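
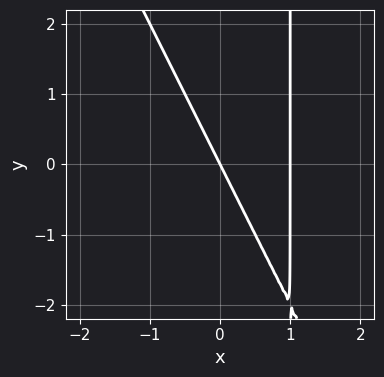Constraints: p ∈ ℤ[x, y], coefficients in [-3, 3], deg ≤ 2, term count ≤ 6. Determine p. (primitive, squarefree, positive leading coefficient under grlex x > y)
2*x^2 + x*y - 2*x - y

1. The degree is 2 — no degree-1 curve has this shape.
2. From the axis intercepts and sections: among the integer gridlines, it crosses the x-axis at x ∈ {0, 1}; it meets the y-axis at y = 0 (among the integer gridlines).
3. These observations pin down the coefficients.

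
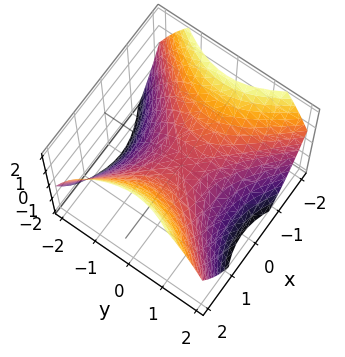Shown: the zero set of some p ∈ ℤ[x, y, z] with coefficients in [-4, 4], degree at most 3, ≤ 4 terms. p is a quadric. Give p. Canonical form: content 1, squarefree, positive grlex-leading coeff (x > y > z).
2*x^2 - 2*y^2 - 3*z

1. Degree: a saddle surface; a quadric, so deg p = 2.
2. Symmetries: it's symmetric under x → −x, forcing even powers of x; the y ↦ −y reflection is a symmetry, so y appears only in even powers.
3. Reading off the gridlines: it crosses the y-axis at the gridline y = 0; one x-axis crossing is at x = 0.
4. Putting this together gives p.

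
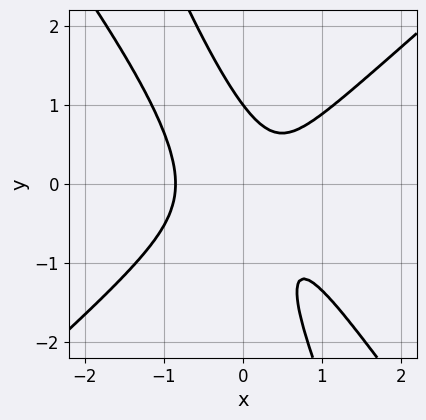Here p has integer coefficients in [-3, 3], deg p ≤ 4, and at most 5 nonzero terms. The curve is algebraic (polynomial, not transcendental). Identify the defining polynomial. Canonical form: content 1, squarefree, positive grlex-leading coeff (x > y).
3*x^3 - 3*x*y^2 - y^3 - x + 1

(a) The degree is 3 — the shape is more complex than any degree-2 curve.
(b) Against the integer gridlines: one y-axis crossing is at y = 1.
(c) Putting this together gives p.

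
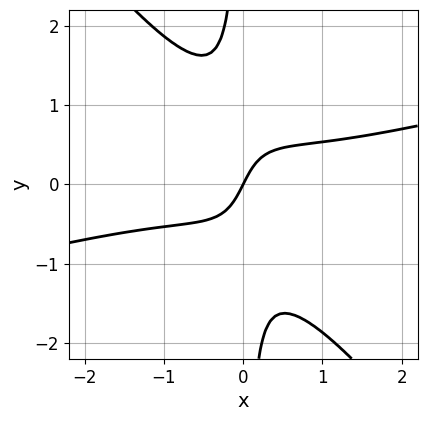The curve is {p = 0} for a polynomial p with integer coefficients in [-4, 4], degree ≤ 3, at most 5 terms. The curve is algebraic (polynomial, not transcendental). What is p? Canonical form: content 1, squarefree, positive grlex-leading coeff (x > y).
x^3 - 3*x^2*y - 3*x*y^2 + 2*x - y

1. Degree: a generic line meets the curve in up to 3 points, so deg p = 3.
2. Checking where it meets the axes: one x-axis crossing is at x = 0; one y-axis crossing is at y = 0.
3. Fitting integer coefficients to these (and the overall shape) gives p.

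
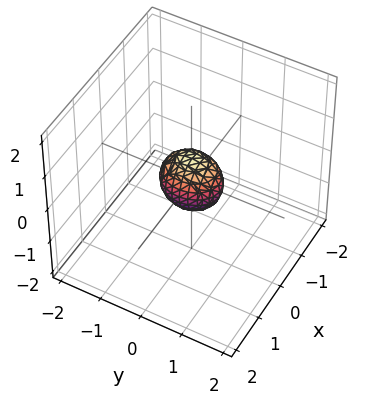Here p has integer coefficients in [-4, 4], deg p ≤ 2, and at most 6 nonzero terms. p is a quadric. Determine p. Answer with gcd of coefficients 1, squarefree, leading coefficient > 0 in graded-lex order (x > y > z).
First, degree: bounded and convex; a quadric, so deg p = 2.
Then, symmetries: mirror symmetry y ↦ −y ⇒ only even powers of y; mirror symmetry x ↦ −x ⇒ only even powers of x; mirror symmetry z ↦ −z ⇒ only even powers of z.
Finally, assembling these constraints gives the stated polynomial.

3*x^2 + 2*y^2 + 2*z^2 - 1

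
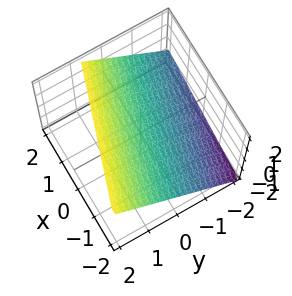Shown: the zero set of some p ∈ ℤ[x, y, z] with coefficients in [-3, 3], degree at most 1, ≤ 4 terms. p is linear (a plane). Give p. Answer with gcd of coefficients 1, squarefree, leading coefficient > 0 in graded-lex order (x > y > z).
x + 3*y - 3*z + 2

(a) deg p = 1. The surface is flat (a plane).
(b) Observable constraints: it meets the x-axis at x = -2 (among the integer gridlines).
(c) Together with the visible shape, these determine p as stated.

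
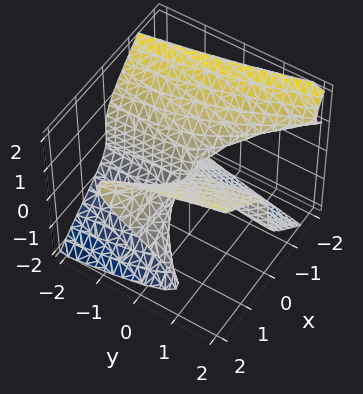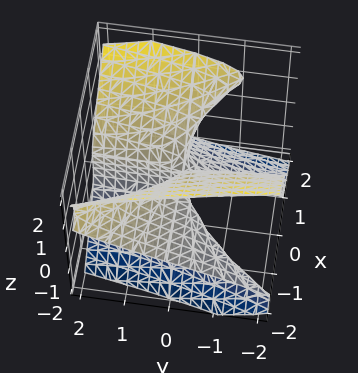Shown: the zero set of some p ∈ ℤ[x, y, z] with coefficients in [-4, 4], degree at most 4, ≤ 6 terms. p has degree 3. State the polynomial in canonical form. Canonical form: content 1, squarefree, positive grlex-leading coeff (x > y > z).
2*x^2*z - 2*z^3 + 2*x*y - x*z

(a) The degree is 3 — the shape is more complex than any degree-2 surface.
(b) From the axis intercepts and sections: one z-axis crossing is at z = 0; every point of the y-axis in the box is on the surface.
(c) Matching integer coefficients to the picture gives p. Check: (-1, 0, 0) on the x-axis lies on the surface, and p(-1, 0, 0) = 0. ✓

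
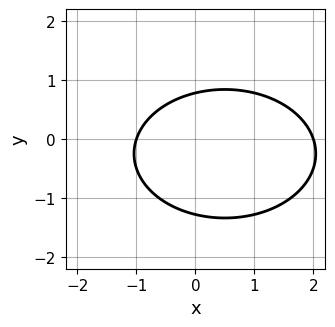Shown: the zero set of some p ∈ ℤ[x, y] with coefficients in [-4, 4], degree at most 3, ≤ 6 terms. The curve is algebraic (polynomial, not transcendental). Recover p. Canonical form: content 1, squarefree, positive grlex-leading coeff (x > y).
x^2 + 2*y^2 - x + y - 2

deg p = 2. A generic line meets the curve in up to 2 points.
Observable constraints: the x-axis gridline crossings are at x ∈ {-1, 2}.
Matching integer coefficients to the picture gives p.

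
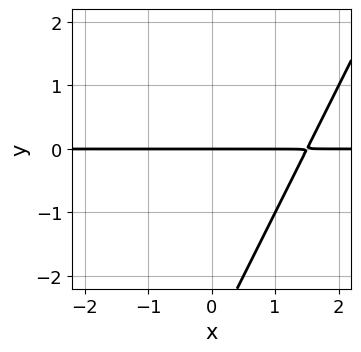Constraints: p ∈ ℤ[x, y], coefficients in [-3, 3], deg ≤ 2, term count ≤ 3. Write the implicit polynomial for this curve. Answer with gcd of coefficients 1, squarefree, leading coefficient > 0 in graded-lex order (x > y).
2*x*y - y^2 - 3*y

First, degree: a generic line meets the curve in up to 2 points, so deg p = 2.
Then, from the visible intercepts: every point of the x-axis in the box is on the curve; it crosses the y-axis at the gridline y = 0.
Finally, together with the visible shape, these determine p as stated.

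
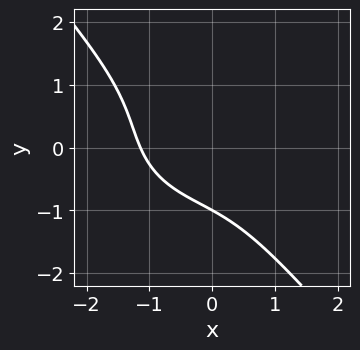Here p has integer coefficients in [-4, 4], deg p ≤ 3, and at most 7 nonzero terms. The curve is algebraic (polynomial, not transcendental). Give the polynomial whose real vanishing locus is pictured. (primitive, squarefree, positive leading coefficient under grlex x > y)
2*x^3 + 2*x*y^2 + 3*y^3 - 3*x*y + 3

First, deg p = 3. A generic line meets the curve in up to 3 points.
Next, observable constraints: it crosses the y-axis at the gridline y = -1.
Finally, matching integer coefficients to the picture gives p.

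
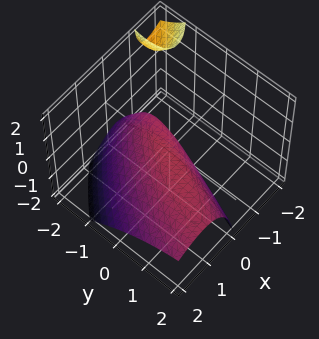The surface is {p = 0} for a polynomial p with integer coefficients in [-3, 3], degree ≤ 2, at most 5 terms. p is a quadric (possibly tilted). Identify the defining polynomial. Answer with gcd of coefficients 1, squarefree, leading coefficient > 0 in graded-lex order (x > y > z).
First, the picture has 2 separate pieces.
Next, the degree is 2 — the shape is more complex than any degree-1 surface.
Then, reading off the gridlines: it crosses the x-axis at the gridline x = 0; it crosses the z-axis at the gridline z = 0; one y-axis crossing is at y = 0.
Finally, fitting integer coefficients to these (and the overall shape) gives p.

3*x^2 - 3*x*y + 3*x*z + y^2 + 3*z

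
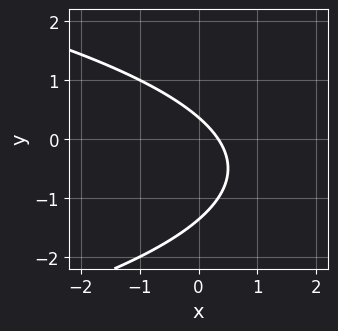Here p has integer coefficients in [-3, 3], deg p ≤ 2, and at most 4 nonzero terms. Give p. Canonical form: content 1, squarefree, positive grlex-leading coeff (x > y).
2*y^2 + 3*x + 2*y - 1

First, degree: no degree-1 curve has this shape, so deg p = 2.
Finally, putting this together gives p.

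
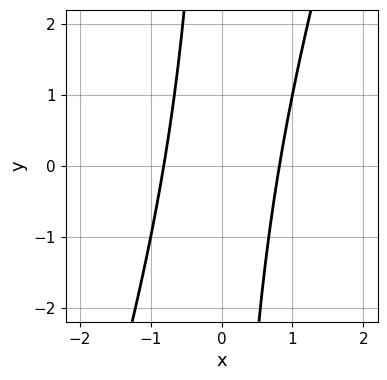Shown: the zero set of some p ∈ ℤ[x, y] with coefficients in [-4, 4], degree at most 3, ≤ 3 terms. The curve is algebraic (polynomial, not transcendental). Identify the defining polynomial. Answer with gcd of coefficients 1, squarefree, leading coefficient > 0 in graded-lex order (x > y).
3*x^2 - x*y - 2

First, the degree is 2 — no degree-1 curve has this shape.
Then, checking where it meets the axes: the curve avoids every integer y-axis point in the box.
Finally, together with the visible shape, these determine p as stated.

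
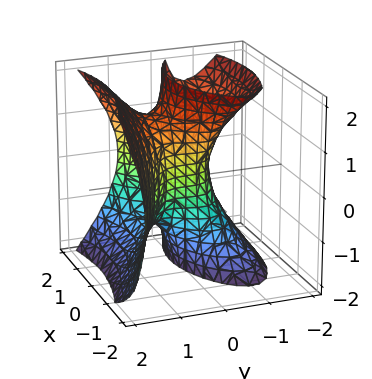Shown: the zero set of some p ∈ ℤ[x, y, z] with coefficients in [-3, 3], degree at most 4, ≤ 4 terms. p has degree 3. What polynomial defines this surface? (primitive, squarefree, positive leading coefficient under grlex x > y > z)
1. deg p = 3.
2. Checking where it meets the axes: one y-axis crossing is at y = 0; every point of the z-axis in the box is on the surface; one x-axis crossing is at x = 0.
3. Putting this together gives p.

3*y^3 - 2*y*z^2 - 2*x^2 + 3*x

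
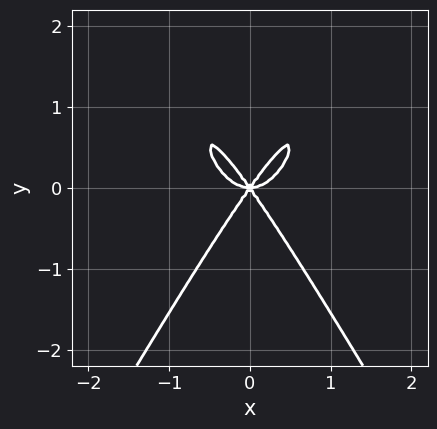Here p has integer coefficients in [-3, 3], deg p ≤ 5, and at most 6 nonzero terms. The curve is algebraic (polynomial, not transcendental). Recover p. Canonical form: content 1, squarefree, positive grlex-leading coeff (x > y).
3*x^4 - x^2*y^2 - 2*x^2*y + y^3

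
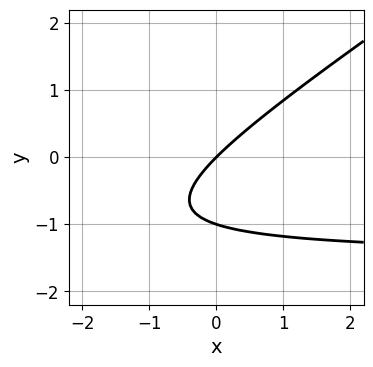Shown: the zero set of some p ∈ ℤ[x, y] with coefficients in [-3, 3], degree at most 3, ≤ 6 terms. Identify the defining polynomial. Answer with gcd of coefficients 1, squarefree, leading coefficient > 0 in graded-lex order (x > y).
2*x*y - 3*y^2 + 3*x - 3*y

Degree: a generic line meets the curve in up to 2 points, so deg p = 2.
From the visible intercepts: among the integer gridlines, it crosses the y-axis at y ∈ {-1, 0}; it crosses the x-axis at the gridline x = 0.
Solving for integer coefficients yields p as stated.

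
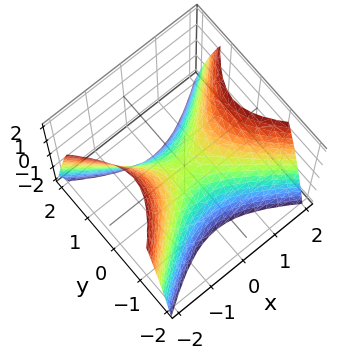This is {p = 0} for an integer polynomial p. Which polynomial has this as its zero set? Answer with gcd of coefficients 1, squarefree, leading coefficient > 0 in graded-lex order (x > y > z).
2*x^2 - 3*y^2 - 2*z

First, the degree is 2 — a saddle surface; a quadric.
Next, symmetries: it's symmetric under x → −x, forcing even powers of x; it's symmetric under y → −y, forcing even powers of y.
Next, reading off the gridlines: it crosses the z-axis at the gridline z = 0; one y-axis crossing is at y = 0.
Finally, fitting integer coefficients to these (and the overall shape) gives p.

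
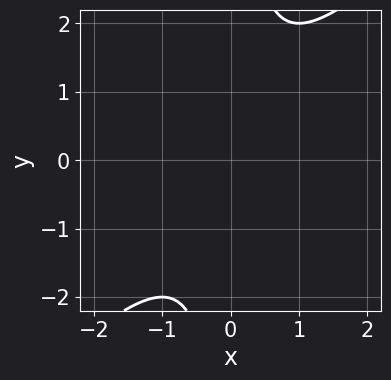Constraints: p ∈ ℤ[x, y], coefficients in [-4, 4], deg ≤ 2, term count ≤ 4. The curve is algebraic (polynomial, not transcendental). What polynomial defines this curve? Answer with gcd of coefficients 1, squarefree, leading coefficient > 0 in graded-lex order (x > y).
x^2 - x*y + 1

1. Degree: the shape is more complex than any degree-1 curve, so deg p = 2.
2. From the visible intercepts: it misses every integer gridline on the x-axis; the curve avoids every integer y-axis point in the box.
3. Together with the visible shape, these determine p as stated.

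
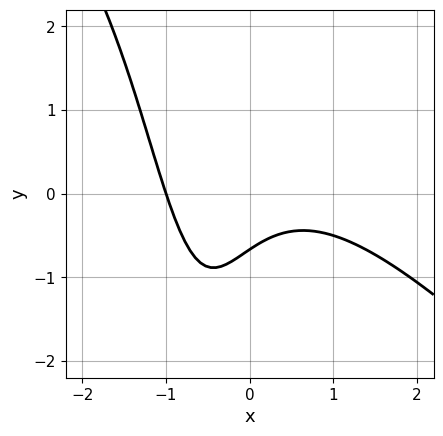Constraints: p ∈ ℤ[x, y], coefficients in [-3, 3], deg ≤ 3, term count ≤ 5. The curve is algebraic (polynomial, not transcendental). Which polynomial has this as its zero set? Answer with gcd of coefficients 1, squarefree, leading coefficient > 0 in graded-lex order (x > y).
2*x^3 + 2*x^2*y + 3*x*y + 3*y + 2

Degree: a generic line meets the curve in up to 3 points, so deg p = 3.
Against the integer gridlines: one x-axis crossing is at x = -1.
Putting this together gives p.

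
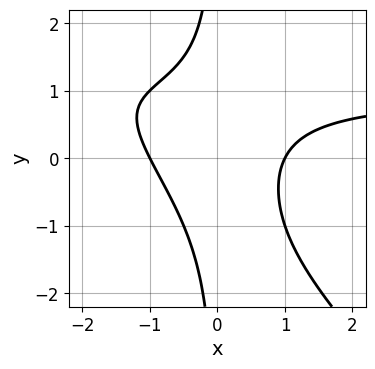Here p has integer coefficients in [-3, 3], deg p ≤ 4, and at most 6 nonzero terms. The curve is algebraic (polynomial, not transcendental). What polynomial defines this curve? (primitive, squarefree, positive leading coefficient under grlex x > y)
The degree is 3 — no degree-2 curve has this shape.
From the visible intercepts: no y-intercept at any integer in the box; among the integer gridlines, it crosses the x-axis at x ∈ {-1, 1}.
The integer polynomial consistent with all of this is the stated p.

x^2*y + x*y^2 - x^2 + 1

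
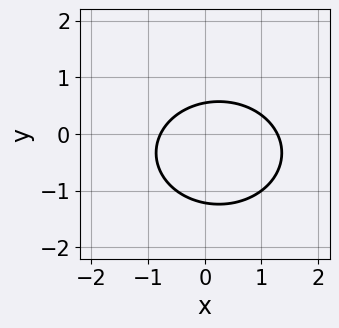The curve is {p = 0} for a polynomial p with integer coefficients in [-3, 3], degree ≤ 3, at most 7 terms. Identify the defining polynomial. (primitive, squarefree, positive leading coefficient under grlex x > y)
2*x^2 + 3*y^2 - x + 2*y - 2

1. The degree is 2 — no degree-1 curve has this shape.
2. Solving for integer coefficients yields p as stated.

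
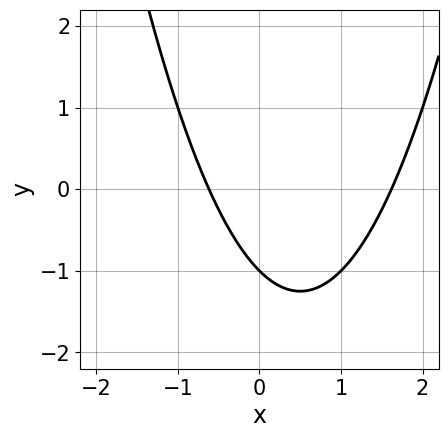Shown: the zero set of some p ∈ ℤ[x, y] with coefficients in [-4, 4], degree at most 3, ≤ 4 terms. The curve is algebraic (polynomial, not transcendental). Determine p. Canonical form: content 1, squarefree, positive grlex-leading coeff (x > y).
(a) Degree: no degree-1 curve has this shape, so deg p = 2.
(b) Checking where it meets the axes: it crosses the y-axis at the gridline y = -1.
(c) These observations pin down the coefficients.

x^2 - x - y - 1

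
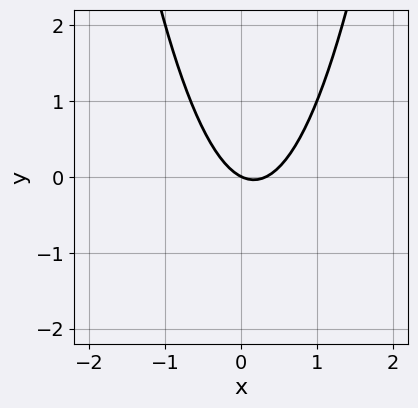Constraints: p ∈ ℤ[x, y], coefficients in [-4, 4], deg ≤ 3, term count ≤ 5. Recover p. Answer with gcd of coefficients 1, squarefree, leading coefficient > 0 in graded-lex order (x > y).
3*x^2 - x - 2*y

Degree: the shape is more complex than any degree-1 curve, so deg p = 2.
Observable constraints: it meets the y-axis at y = 0 (among the integer gridlines); it crosses the x-axis at the gridline x = 0.
Matching integer coefficients to the picture gives p.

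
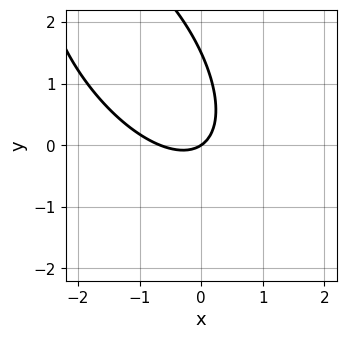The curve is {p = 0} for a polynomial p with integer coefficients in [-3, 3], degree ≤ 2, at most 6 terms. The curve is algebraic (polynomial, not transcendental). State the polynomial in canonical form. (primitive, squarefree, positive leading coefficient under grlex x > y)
3*x^2 + 3*x*y + 2*y^2 + 2*x - 3*y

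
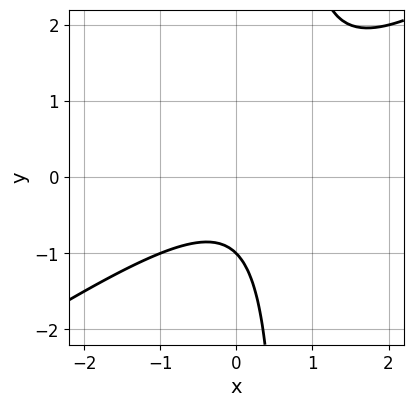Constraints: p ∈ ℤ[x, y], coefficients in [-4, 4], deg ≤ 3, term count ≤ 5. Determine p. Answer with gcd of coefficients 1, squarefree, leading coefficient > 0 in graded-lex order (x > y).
(a) deg p = 2. No degree-1 curve has this shape.
(b) Reading off the gridlines: the curve avoids every integer x-axis point in the box; it crosses the y-axis at the gridline y = -1.
(c) Fitting integer coefficients to these (and the overall shape) gives p.

2*x^2 - 3*x*y - x + 2*y + 2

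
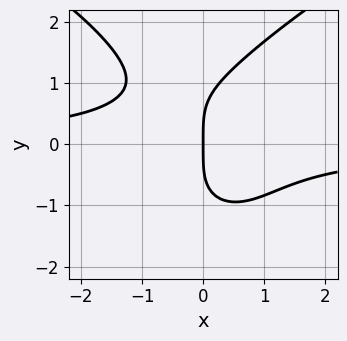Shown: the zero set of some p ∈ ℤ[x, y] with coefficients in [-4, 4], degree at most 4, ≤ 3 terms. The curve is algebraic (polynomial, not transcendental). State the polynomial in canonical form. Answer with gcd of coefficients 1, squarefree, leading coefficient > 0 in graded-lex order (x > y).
y^4 - 3*x^2*y - 3*x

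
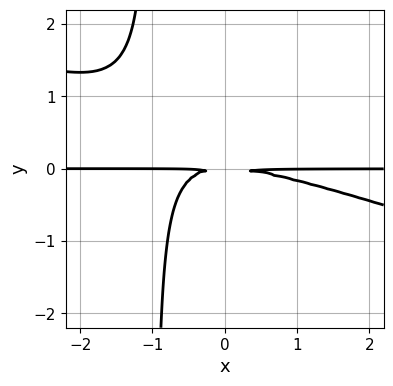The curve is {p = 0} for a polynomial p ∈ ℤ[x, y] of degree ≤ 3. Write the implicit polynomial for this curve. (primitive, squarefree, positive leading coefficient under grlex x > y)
First, deg p = 3. The shape is more complex than any degree-2 curve.
Then, observable constraints: every point of the x-axis in the box is on the curve.
Finally, the integer polynomial consistent with all of this is the stated p.

x^2*y + 3*x*y^2 + 3*y^2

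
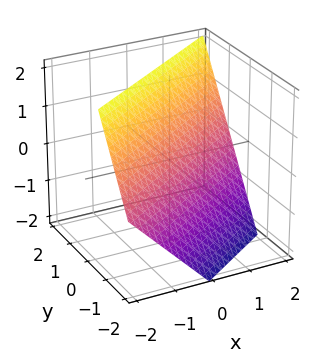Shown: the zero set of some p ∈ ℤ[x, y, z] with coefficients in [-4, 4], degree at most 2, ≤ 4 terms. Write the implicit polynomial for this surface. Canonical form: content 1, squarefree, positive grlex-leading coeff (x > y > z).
2*x - 3*y + 2*z - 2

deg p = 1. Every cross-section is a straight line — this is a plane.
Observable constraints: it crosses the z-axis at the gridline z = 1; it meets the x-axis at x = 1 (among the integer gridlines).
Together with the visible shape, these determine p as stated.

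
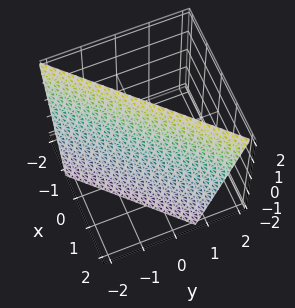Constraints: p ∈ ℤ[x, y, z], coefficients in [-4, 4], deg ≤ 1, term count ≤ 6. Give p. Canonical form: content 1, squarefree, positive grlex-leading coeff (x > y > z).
First, the degree is 1 — every cross-section is a straight line — this is a plane.
Then, from the visible intercepts: it crosses the z-axis at the gridline z = 2.
Finally, assembling these constraints gives the stated polynomial.

3*x - 3*y + z - 2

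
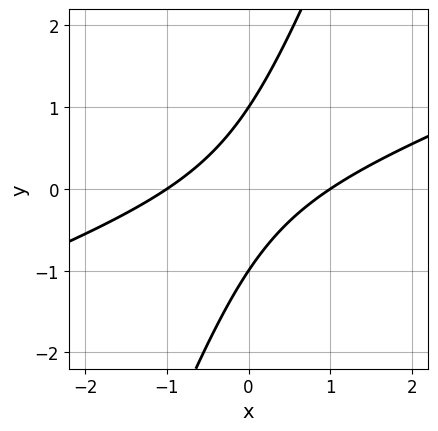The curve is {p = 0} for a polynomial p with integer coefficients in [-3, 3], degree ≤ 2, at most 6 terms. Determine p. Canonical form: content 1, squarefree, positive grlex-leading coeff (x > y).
x^2 - 3*x*y + y^2 - 1

(a) deg p = 2. A generic line meets the curve in up to 2 points.
(b) From the axis intercepts and sections: among the integer gridlines, it crosses the x-axis at x ∈ {-1, 1}; among the integer gridlines, it crosses the y-axis at y ∈ {-1, 1}.
(c) Together with the visible shape, these determine p as stated.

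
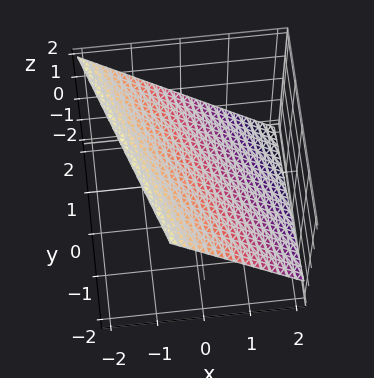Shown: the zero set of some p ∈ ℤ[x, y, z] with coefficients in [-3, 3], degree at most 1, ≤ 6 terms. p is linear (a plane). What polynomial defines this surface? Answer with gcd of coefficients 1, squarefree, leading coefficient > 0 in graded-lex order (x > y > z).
First, the degree is 1 — the surface is flat (a plane).
Then, against the integer gridlines: it crosses the y-axis at the gridline y = 2.
Finally, matching integer coefficients to the picture gives p.

3*x + y + 3*z - 2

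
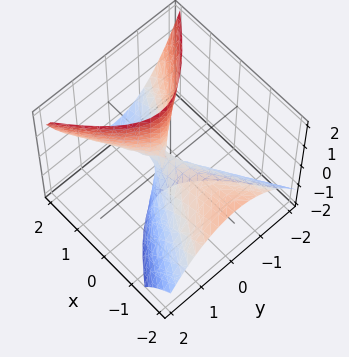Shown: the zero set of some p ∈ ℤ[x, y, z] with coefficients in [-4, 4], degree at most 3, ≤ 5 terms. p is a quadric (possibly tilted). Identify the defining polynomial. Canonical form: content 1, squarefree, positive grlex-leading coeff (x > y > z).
x^2 + 3*x*z - 3*y^2 - z

Degree: no degree-1 surface has this shape, so deg p = 2.
From the axis intercepts and sections: it meets the y-axis at y = 0 (among the integer gridlines); it meets the z-axis at z = 0 (among the integer gridlines); it meets the x-axis at x = 0 (among the integer gridlines).
Solving for integer coefficients yields p as stated.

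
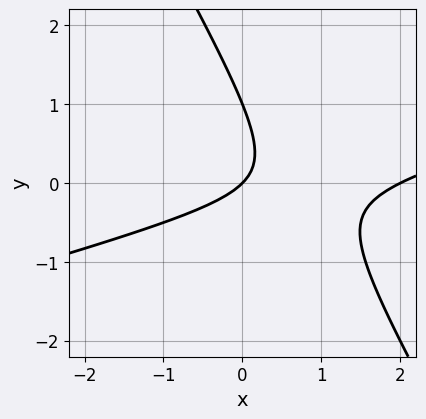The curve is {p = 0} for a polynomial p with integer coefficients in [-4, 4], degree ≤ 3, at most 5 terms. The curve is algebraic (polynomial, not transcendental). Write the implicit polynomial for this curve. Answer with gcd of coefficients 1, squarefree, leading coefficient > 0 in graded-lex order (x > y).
deg p = 2.
Against the integer gridlines: among the integer gridlines, it crosses the y-axis at y ∈ {0, 1}; the x-axis gridline crossings are at x ∈ {0, 2}.
Fitting integer coefficients to these (and the overall shape) gives p.

x^2 - 3*x*y - 2*y^2 - 2*x + 2*y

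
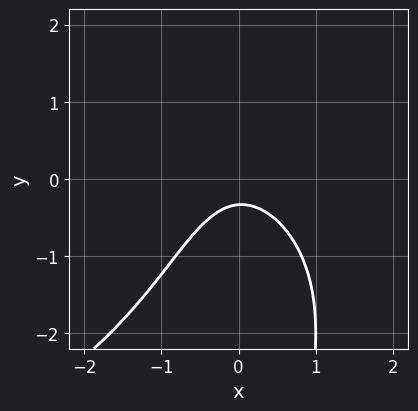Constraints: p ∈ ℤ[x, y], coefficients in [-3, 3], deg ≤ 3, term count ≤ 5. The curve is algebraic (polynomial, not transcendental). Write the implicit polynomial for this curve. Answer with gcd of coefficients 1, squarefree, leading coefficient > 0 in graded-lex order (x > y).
x*y^2 + 3*x^2 + x*y + 3*y + 1

(a) deg p = 3. The shape is more complex than any degree-2 curve.
(b) From the visible intercepts: the curve avoids every integer x-axis point in the box.
(c) Together with the visible shape, these determine p as stated.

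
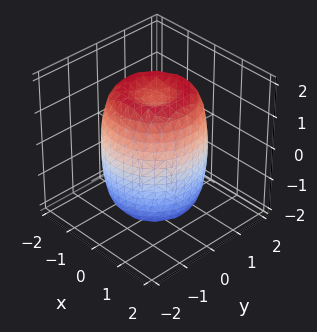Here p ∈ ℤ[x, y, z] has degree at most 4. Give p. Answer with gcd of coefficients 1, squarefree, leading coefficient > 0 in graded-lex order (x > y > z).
1. Degree: a generic line meets the surface in up to 4 points, so deg p = 4.
2. Symmetry: the surface is invariant under rotation about z: p = q(x² + y², z).
3. From the axis intercepts and sections: a circular section at z = 1 has radius between 1 and 2.
4. Solving for integer coefficients yields p as stated.

2*x^4 + 4*x^2*y^2 + 2*y^4 - 3*x^2 - 3*y^2 + z^2 - 2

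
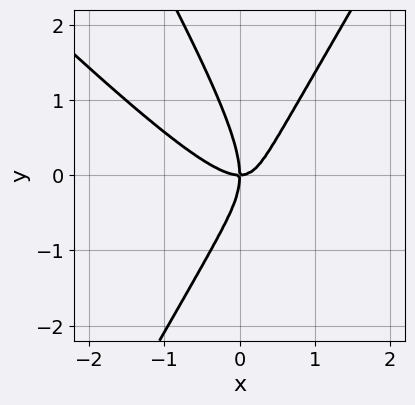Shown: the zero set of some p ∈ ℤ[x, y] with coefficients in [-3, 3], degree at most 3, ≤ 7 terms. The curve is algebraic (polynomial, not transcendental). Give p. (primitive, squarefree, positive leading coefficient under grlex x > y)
3*x^3 + 3*x^2*y - x*y^2 - y^3 - 2*x*y

1. Degree: a generic line meets the curve in up to 3 points, so deg p = 3.
2. Checking where it meets the axes: it meets the y-axis at y = 0 (among the integer gridlines); it meets the x-axis at x = 0 (among the integer gridlines).
3. Matching integer coefficients to the picture gives p.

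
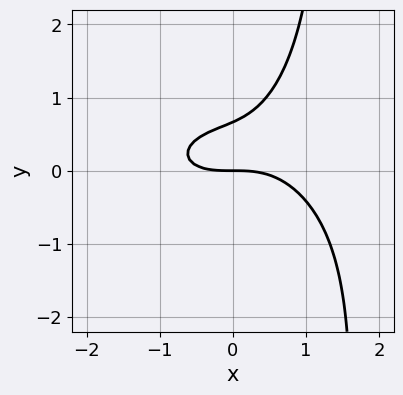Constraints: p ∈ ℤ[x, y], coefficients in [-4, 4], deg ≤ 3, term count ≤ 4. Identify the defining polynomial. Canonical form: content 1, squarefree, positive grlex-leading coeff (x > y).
1. deg p = 3. A generic line meets the curve in up to 3 points.
2. Checking where it meets the axes: one x-axis crossing is at x = 0; one y-axis crossing is at y = 0.
3. Solving for integer coefficients yields p as stated.

x^3 + 2*x*y^2 - 3*y^2 + 2*y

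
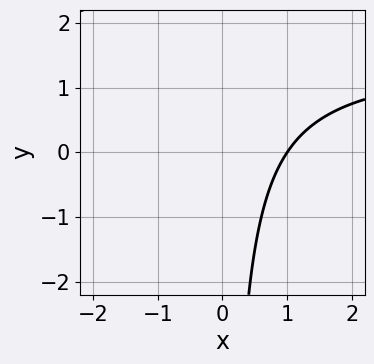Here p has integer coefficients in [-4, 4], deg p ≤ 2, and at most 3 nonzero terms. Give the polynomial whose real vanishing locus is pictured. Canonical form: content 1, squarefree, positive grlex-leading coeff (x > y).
First, degree: a generic line meets the curve in up to 2 points, so deg p = 2.
Next, checking where it meets the axes: it crosses the x-axis at the gridline x = 1; no y-intercept at any integer in the box.
Finally, solving for integer coefficients yields p as stated.

2*x*y - 3*x + 3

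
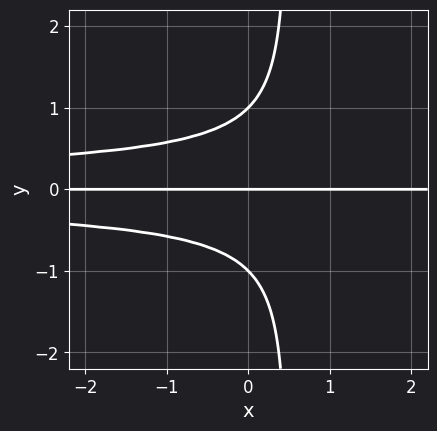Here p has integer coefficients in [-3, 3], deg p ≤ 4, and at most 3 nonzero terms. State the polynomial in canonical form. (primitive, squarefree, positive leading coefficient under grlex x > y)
2*x*y^3 - y^3 + y

1. The degree is 4 — no degree-3 curve has this shape.
2. Reading off the gridlines: the visible x-axis segment lies entirely on the curve; among the integer gridlines, it crosses the y-axis at y ∈ {-1, 0, 1}.
3. Solving for integer coefficients yields p as stated.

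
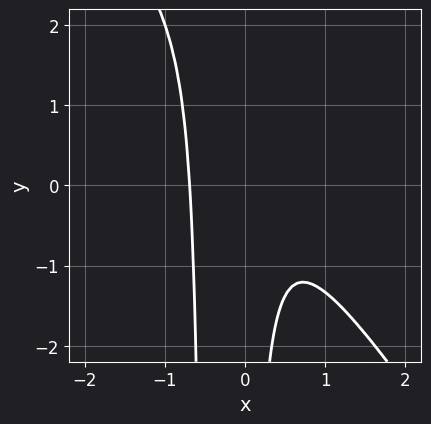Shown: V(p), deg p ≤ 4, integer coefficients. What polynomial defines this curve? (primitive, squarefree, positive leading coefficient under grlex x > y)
First, degree: no degree-2 curve has this shape, so deg p = 3.
Next, observable constraints: it misses every integer gridline on the y-axis.
Finally, fitting integer coefficients to these (and the overall shape) gives p.

3*x^3 + 2*x^2*y + x*y + 1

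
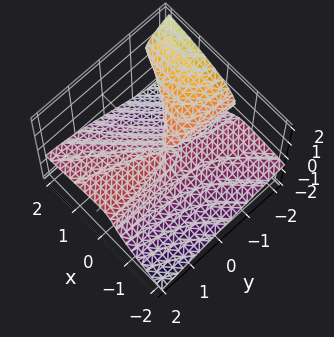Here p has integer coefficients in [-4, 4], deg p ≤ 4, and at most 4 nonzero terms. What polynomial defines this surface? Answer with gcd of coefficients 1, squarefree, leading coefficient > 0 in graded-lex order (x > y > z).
deg p = 3. No degree-2 surface has this shape.
Observable constraints: it crosses the x-axis at the gridline x = 0; every point of the y-axis in the box is on the surface; one z-axis crossing is at z = 0.
Fitting integer coefficients to these (and the overall shape) gives p.

2*x*y*z + 3*z^3 + x^2 + y*z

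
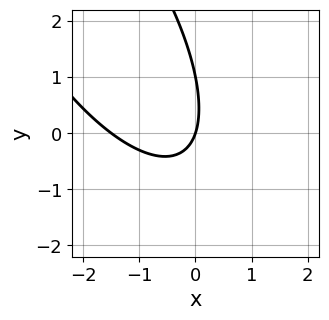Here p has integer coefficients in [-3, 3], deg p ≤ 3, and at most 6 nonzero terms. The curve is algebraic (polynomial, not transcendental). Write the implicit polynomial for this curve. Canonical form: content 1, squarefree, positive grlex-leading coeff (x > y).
2*x^2 + 2*x*y + y^2 + 3*x - y

First, deg p = 2. The shape is more complex than any degree-1 curve.
Then, observable constraints: the y-axis gridline crossings are at y ∈ {0, 1}; it meets the x-axis at x = 0 (among the integer gridlines).
Finally, the integer polynomial consistent with all of this is the stated p.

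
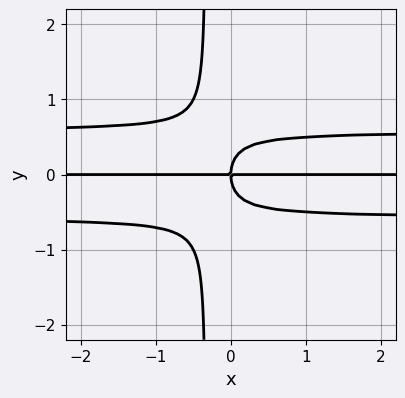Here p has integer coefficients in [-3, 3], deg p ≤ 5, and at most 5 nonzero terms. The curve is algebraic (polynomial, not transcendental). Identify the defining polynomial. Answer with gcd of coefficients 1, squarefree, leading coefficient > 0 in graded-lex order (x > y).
3*x*y^3 + y^3 - x*y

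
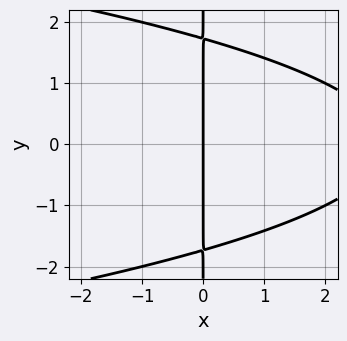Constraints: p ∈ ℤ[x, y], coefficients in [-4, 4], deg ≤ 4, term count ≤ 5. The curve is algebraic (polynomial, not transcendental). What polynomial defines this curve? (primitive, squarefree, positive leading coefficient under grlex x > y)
First, degree: the shape is more complex than any degree-2 curve, so deg p = 3.
Then, symmetries: mirror symmetry y ↦ −y ⇒ only even powers of y.
Next, observable constraints: the visible y-axis segment lies entirely on the curve; it crosses the x-axis at the gridline x = 0.
Finally, solving for integer coefficients yields p as stated.

x*y^2 + x^2 - 3*x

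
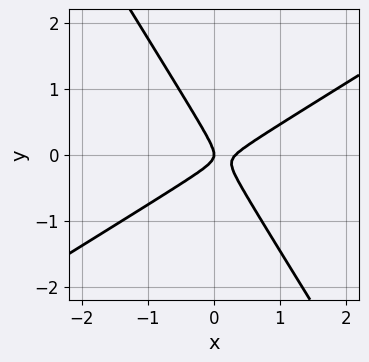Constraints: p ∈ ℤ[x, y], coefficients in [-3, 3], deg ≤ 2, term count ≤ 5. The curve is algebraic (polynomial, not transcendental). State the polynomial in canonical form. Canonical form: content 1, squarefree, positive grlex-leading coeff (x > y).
Degree: a generic line meets the curve in up to 2 points, so deg p = 2.
Observable constraints: it meets the y-axis at y = 0 (among the integer gridlines); it crosses the x-axis at the gridline x = 0.
The integer polynomial consistent with all of this is the stated p.

3*x^2 - 3*x*y - 3*y^2 - x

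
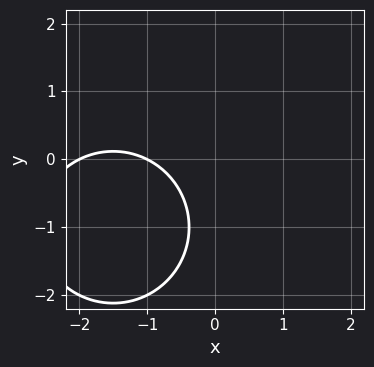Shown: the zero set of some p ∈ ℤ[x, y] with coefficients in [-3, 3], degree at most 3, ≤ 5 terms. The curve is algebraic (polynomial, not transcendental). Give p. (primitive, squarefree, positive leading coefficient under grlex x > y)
x^2 + y^2 + 3*x + 2*y + 2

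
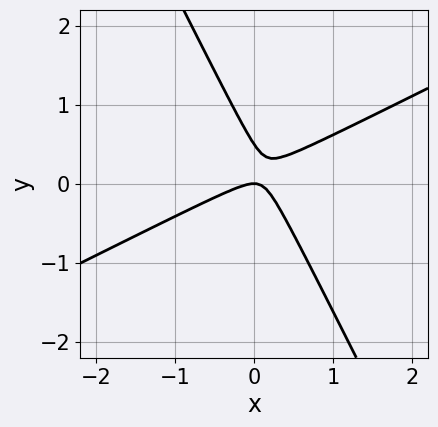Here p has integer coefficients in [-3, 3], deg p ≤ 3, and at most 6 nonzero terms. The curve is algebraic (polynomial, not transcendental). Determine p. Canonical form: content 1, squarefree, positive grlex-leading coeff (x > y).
2*x^2 - 3*x*y - 2*y^2 + y

1. Degree: no degree-1 curve has this shape, so deg p = 2.
2. From the axis intercepts and sections: it crosses the y-axis at the gridline y = 0; it meets the x-axis at x = 0 (among the integer gridlines).
3. The integer polynomial consistent with all of this is the stated p.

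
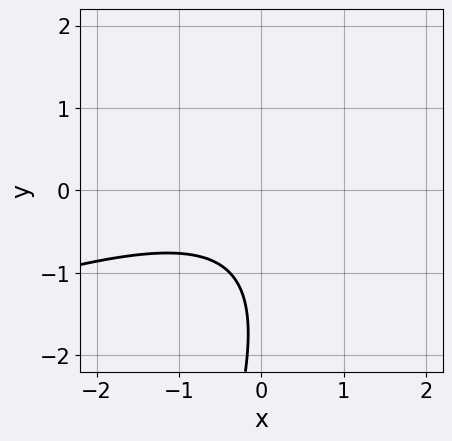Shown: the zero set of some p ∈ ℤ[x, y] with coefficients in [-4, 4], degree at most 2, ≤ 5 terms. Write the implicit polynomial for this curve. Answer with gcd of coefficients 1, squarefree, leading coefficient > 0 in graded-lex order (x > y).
1. Degree: a generic line meets the curve in up to 2 points, so deg p = 2.
2. Against the integer gridlines: no y-intercept at any integer in the box; it misses every integer gridline on the x-axis.
3. Matching integer coefficients to the picture gives p.

x^2 - 3*x*y + y^2 + 3*y + 3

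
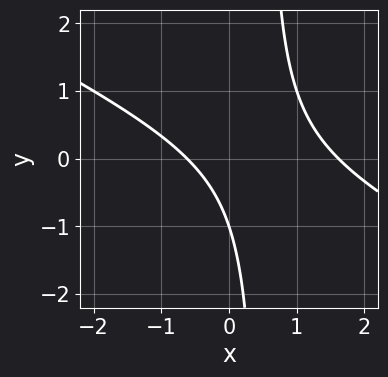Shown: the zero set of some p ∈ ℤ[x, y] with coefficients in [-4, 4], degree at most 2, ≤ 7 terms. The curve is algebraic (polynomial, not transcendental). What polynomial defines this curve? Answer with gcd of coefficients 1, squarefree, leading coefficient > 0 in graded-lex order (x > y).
Degree: the shape is more complex than any degree-1 curve, so deg p = 2.
Observable constraints: one y-axis crossing is at y = -1.
Fitting integer coefficients to these (and the overall shape) gives p.

x^2 + 2*x*y - x - y - 1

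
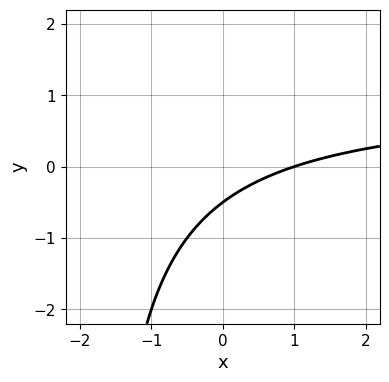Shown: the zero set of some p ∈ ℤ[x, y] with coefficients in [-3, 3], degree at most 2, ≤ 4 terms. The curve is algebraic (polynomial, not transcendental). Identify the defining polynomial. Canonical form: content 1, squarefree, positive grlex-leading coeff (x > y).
deg p = 2. A generic line meets the curve in up to 2 points.
From the axis intercepts and sections: it meets the x-axis at x = 1 (among the integer gridlines).
These observations pin down the coefficients.

x*y - x + 2*y + 1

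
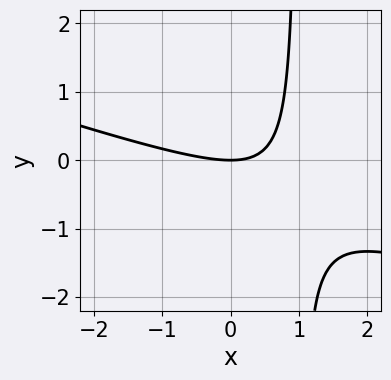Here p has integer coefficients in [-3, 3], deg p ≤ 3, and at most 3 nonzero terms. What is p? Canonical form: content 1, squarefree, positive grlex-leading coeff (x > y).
x^2 + 3*x*y - 3*y

Degree: a generic line meets the curve in up to 2 points, so deg p = 2.
Checking where it meets the axes: one x-axis crossing is at x = 0; one y-axis crossing is at y = 0.
Together with the visible shape, these determine p as stated.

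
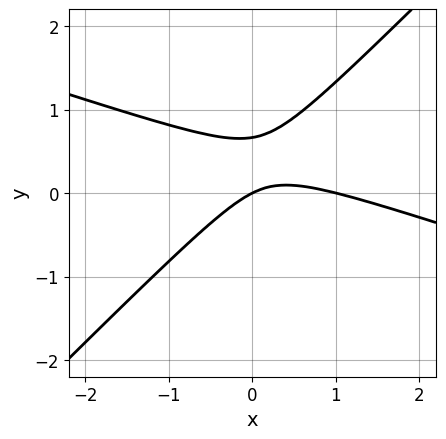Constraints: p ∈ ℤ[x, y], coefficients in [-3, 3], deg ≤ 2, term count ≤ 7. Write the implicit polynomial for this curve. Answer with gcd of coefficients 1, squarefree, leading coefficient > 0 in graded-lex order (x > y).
x^2 + 2*x*y - 3*y^2 - x + 2*y

Degree: the shape is more complex than any degree-1 curve, so deg p = 2.
Reading off the gridlines: among the integer gridlines, it crosses the x-axis at x ∈ {0, 1}; it meets the y-axis at y = 0 (among the integer gridlines).
The integer polynomial consistent with all of this is the stated p.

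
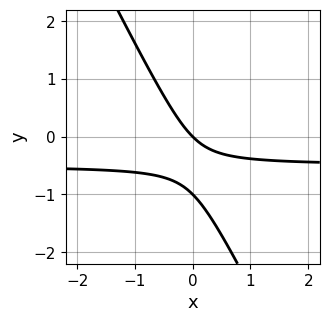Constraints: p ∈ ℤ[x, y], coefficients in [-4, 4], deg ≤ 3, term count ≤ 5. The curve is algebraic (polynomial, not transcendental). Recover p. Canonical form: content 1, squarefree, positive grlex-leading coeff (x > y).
First, deg p = 2.
Then, observable constraints: the y-axis gridline crossings are at y ∈ {-1, 0}; it crosses the x-axis at the gridline x = 0.
Finally, matching integer coefficients to the picture gives p.

2*x*y + y^2 + x + y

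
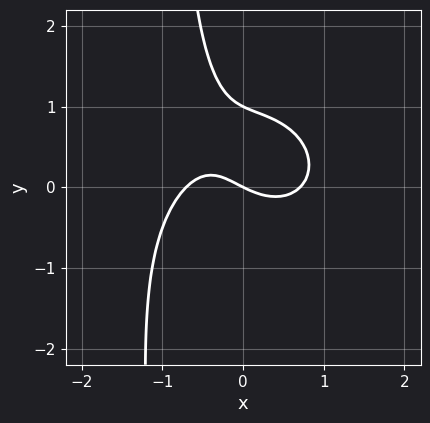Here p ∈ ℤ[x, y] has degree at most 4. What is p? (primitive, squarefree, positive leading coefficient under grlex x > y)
1. The degree is 3 — the shape is more complex than any degree-2 curve.
2. Checking where it meets the axes: one x-axis crossing is at x = 0; the y-axis gridline crossings are at y ∈ {0, 1}.
3. Assembling these constraints gives the stated polynomial.

2*x^3 + 2*x*y^2 + 2*y^2 - x - 2*y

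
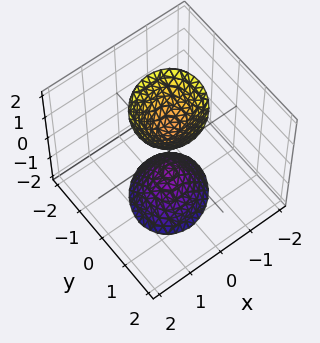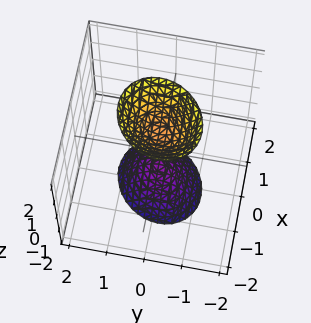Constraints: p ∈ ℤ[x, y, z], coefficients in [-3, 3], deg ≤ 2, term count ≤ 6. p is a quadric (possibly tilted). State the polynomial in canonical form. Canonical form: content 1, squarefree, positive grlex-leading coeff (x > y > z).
3*x^2 - x*y + 3*y^2 - z^2 + 1

1. There are 2 components. They look like related sheets of one shape, so recover p as a whole.
2. deg p = 2. A generic line meets the surface in up to 2 points.
3. Checking where it meets the axes: the surface avoids every integer y-axis point in the box; it misses every integer gridline on the x-axis; among the integer gridlines, it crosses the z-axis at z ∈ {-1, 1}.
4. Putting this together gives p.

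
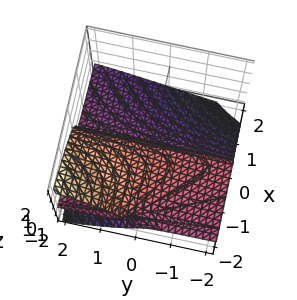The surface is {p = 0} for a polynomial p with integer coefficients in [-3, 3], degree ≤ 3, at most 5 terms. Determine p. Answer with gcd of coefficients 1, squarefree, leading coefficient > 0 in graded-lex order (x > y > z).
2*x*y*z + 2*z^3 + x^2 + 2*x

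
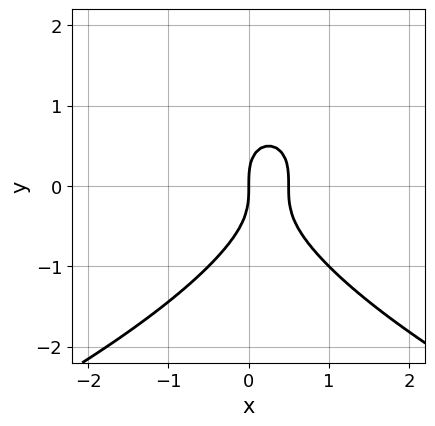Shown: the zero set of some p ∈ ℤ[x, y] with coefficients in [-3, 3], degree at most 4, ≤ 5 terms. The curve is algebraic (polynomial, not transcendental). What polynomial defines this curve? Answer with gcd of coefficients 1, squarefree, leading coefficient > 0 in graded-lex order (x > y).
First, the degree is 3 — a generic line meets the curve in up to 3 points.
Then, observable constraints: one x-axis crossing is at x = 0; it meets the y-axis at y = 0 (among the integer gridlines).
Finally, solving for integer coefficients yields p as stated.

y^3 + 2*x^2 - x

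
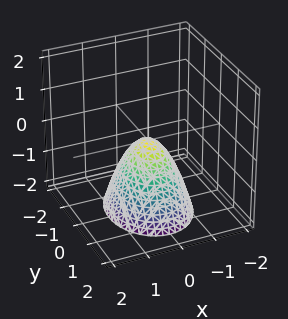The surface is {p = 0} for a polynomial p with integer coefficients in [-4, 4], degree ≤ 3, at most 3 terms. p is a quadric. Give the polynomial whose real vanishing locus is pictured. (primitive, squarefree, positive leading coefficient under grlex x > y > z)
3*x^2 + 2*y^2 + 2*z

1. Degree: a paraboloid; a quadric, so deg p = 2.
2. Symmetries: the y ↦ −y reflection is a symmetry, so y appears only in even powers; mirror symmetry x ↦ −x ⇒ only even powers of x.
3. Observable constraints: it meets the y-axis at y = 0 (among the integer gridlines); one z-axis crossing is at z = 0; it meets the x-axis at x = 0 (among the integer gridlines).
4. Assembling these constraints gives the stated polynomial.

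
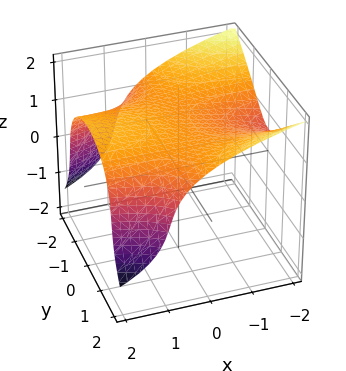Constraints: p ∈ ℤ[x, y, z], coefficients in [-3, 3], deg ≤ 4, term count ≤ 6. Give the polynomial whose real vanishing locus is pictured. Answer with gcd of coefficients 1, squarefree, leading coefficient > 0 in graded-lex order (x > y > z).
x*y^2 + z^3 - x + z - 3

1. Degree: no degree-2 surface has this shape, so deg p = 3.
2. From the axis intercepts and sections: it misses every integer gridline on the x-axis; no y-intercept at any integer in the box.
3. Solving for integer coefficients yields p as stated.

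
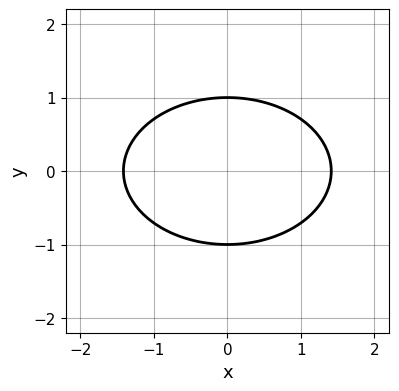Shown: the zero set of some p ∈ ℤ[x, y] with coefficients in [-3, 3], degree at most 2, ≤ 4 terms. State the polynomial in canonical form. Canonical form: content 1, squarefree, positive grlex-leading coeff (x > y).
x^2 + 2*y^2 - 2

(a) The degree is 2 — the shape is more complex than any degree-1 curve.
(b) Symmetries: the x ↦ −x reflection is a symmetry, so x appears only in even powers; the y ↦ −y reflection is a symmetry, so y appears only in even powers.
(c) Reading off the gridlines: among the integer gridlines, it crosses the y-axis at y ∈ {-1, 1}.
(d) Together with the visible shape, these determine p as stated.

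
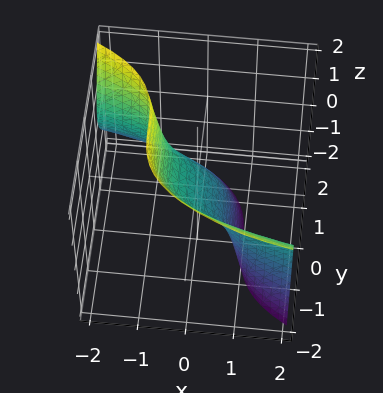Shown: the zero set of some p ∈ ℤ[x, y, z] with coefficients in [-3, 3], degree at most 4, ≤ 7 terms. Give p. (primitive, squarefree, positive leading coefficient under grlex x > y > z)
3*x*z^2 + 3*y^3 + z^3 + 3*x + 3*z

First, deg p = 3. The shape is more complex than any degree-2 surface.
Next, from the axis intercepts and sections: it meets the y-axis at y = 0 (among the integer gridlines); it crosses the x-axis at the gridline x = 0; it crosses the z-axis at the gridline z = 0.
Finally, these observations pin down the coefficients.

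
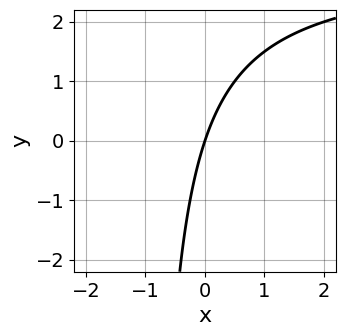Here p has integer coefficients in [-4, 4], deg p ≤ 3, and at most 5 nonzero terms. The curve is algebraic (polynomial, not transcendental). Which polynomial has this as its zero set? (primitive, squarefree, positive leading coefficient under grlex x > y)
The degree is 2 — the shape is more complex than any degree-1 curve.
Observable constraints: it crosses the x-axis at the gridline x = 0; it meets the y-axis at y = 0 (among the integer gridlines).
Putting this together gives p.

x*y - 3*x + y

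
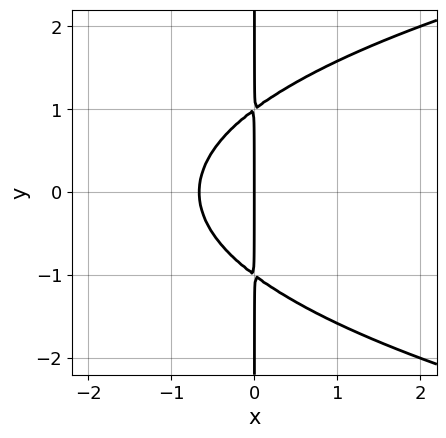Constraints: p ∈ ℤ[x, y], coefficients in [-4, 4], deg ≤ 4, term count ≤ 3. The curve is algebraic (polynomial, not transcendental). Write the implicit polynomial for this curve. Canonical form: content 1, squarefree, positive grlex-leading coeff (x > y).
2*x*y^2 - 3*x^2 - 2*x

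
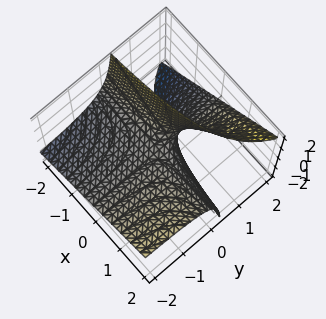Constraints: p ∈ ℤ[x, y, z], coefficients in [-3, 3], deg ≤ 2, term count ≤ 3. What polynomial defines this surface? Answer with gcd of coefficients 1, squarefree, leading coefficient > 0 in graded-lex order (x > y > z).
1. deg p = 2. No degree-1 surface has this shape.
2. Checking where it meets the axes: every point of the y-axis in the box is on the surface; every point of the x-axis in the box is on the surface.
3. Matching integer coefficients to the picture gives p.

2*x*y - 3*y*z + 2*z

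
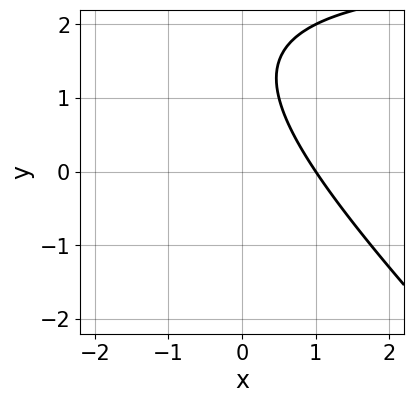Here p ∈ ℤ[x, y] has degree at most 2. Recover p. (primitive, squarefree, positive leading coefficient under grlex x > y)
(a) deg p = 2. A generic line meets the curve in up to 2 points.
(b) Reading off the gridlines: it crosses the x-axis at the gridline x = 1; no y-intercept at any integer in the box.
(c) Solving for integer coefficients yields p as stated.

x*y + y^2 - 3*x - 3*y + 3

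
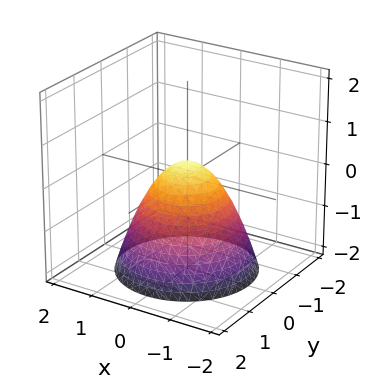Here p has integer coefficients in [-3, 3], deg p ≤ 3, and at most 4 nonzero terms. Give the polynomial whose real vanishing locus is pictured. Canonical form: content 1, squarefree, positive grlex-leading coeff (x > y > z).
3*x^2 + 3*y^2 + 3*z - 1

The degree is 2 — a generic line meets the surface in up to 2 points.
Symmetries: rotational symmetry about the z-axis ⇒ p depends on x, y only through x² + y².
Reading off the gridlines: a circular section at z = 0 has radius between 0 and 1.
The integer polynomial consistent with all of this is the stated p.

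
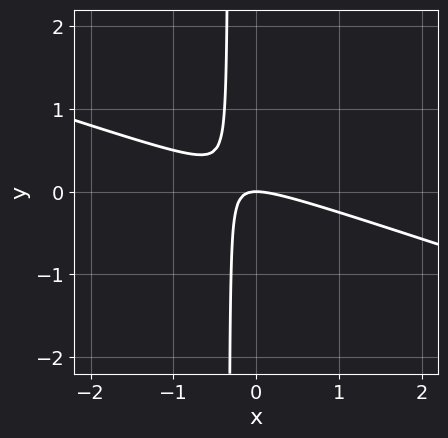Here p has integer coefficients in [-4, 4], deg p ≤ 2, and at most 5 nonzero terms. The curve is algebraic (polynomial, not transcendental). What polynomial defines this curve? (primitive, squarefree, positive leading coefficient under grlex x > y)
x^2 + 3*x*y + y

The degree is 2 — a generic line meets the curve in up to 2 points.
From the axis intercepts and sections: one y-axis crossing is at y = 0; it meets the x-axis at x = 0 (among the integer gridlines).
Matching integer coefficients to the picture gives p.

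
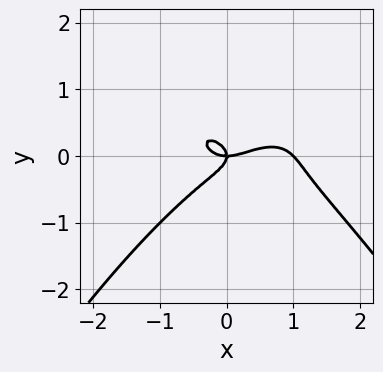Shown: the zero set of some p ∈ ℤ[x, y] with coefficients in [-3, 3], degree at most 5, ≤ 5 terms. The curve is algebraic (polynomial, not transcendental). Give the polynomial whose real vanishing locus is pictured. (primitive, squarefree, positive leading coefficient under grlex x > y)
1. deg p = 4. A generic line meets the curve in up to 4 points.
2. Reading off the gridlines: among the integer gridlines, it crosses the x-axis at x ∈ {0, 1}; it meets the y-axis at y = 0 (among the integer gridlines).
3. Together with the visible shape, these determine p as stated.

x^4 - x^3 + 3*y^3 + x*y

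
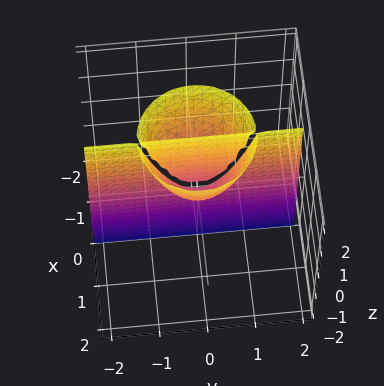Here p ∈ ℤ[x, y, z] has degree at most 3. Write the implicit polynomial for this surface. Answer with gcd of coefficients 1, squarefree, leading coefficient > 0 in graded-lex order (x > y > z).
1. I count 2 distinct pieces. Treating them together as one polynomial.
2. Degree: a generic line meets the surface in up to 3 points, so deg p = 3.
3. From the axis intercepts and sections: it meets the x-axis at x = 0 (among the integer gridlines); the visible z-axis segment lies entirely on the surface.
4. Fitting integer coefficients to these (and the overall shape) gives p. Check: (0, -2, 0) on the y-axis lies on the surface, and p(0, -2, 0) = 0. ✓

3*x^3 + 3*x*y^2 - 2*x*z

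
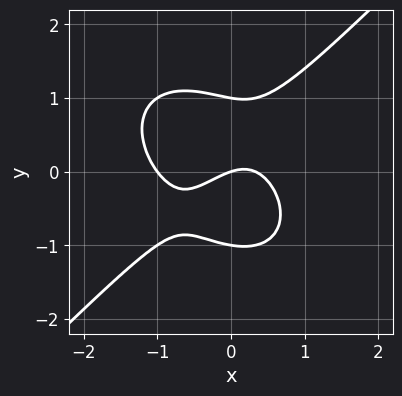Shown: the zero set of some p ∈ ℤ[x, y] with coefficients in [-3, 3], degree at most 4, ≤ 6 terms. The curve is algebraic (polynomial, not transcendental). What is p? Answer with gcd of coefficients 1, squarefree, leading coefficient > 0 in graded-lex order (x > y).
3*x^3 - 3*y^3 + 2*x^2 - x + 3*y

1. Degree: no degree-2 curve has this shape, so deg p = 3.
2. Observable constraints: among the integer gridlines, it crosses the x-axis at x ∈ {-1, 0}; the y-axis gridline crossings are at y ∈ {-1, 0, 1}.
3. The integer polynomial consistent with all of this is the stated p.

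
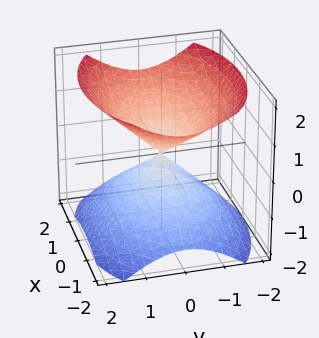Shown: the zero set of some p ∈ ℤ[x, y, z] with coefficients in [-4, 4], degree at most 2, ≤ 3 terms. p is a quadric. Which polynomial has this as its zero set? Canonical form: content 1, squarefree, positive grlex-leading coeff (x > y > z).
1. I count 2 distinct pieces. Treating them together as one polynomial.
2. deg p = 2. Two nappes meeting at a single point; a quadric.
3. Symmetries: it's symmetric under y → −y, forcing even powers of y; it's symmetric under x → −x, forcing even powers of x; it's symmetric under z → −z, forcing even powers of z.
4. Checking where it meets the axes: it crosses the x-axis at the gridline x = 0; it crosses the y-axis at the gridline y = 0.
5. Assembling these constraints gives the stated polynomial.

x^2 + 2*y^2 - 2*z^2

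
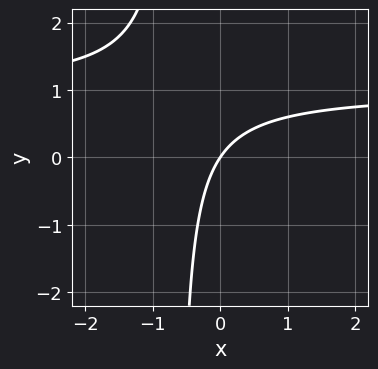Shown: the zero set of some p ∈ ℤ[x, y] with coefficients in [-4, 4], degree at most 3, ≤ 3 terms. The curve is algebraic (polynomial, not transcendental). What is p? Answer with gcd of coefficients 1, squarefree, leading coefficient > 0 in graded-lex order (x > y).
1. Degree: a generic line meets the curve in up to 2 points, so deg p = 2.
2. From the visible intercepts: it crosses the x-axis at the gridline x = 0; it meets the y-axis at y = 0 (among the integer gridlines).
3. Assembling these constraints gives the stated polynomial.

3*x*y - 3*x + 2*y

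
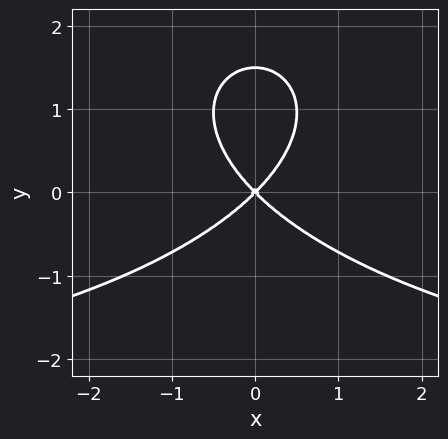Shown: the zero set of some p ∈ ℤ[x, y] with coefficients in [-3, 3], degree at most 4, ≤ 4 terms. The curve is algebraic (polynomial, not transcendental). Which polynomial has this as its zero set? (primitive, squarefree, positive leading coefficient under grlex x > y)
x^2*y + 2*y^3 + 3*x^2 - 3*y^2

1. deg p = 3. A generic line meets the curve in up to 3 points.
2. Symmetries: it's symmetric under x → −x, forcing even powers of x.
3. Checking where it meets the axes: it crosses the y-axis at the gridline y = 0; one x-axis crossing is at x = 0.
4. Solving for integer coefficients yields p as stated.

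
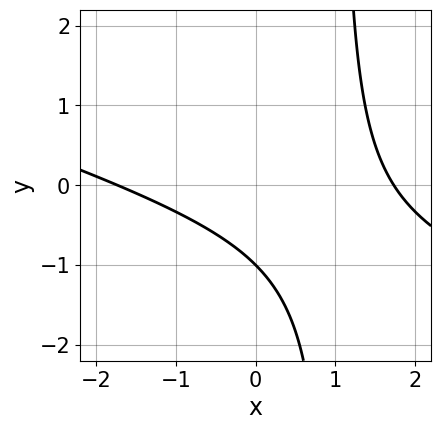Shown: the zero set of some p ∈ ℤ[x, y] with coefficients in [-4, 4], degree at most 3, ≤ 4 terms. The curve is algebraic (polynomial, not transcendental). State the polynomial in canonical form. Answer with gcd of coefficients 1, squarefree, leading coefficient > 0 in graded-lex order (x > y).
1. Degree: a generic line meets the curve in up to 2 points, so deg p = 2.
2. Reading off the gridlines: it crosses the y-axis at the gridline y = -1.
3. Assembling these constraints gives the stated polynomial.

x^2 + 3*x*y - 3*y - 3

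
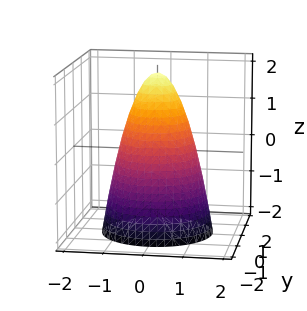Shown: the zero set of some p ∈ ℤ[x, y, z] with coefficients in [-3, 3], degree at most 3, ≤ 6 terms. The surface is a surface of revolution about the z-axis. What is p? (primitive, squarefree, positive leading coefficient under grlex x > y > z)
2*x^2 + 2*y^2 + z - 2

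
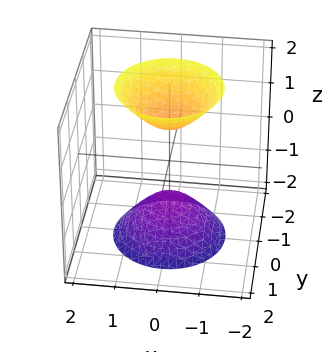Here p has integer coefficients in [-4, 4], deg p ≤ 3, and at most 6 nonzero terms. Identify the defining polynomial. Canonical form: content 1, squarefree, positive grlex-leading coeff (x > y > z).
(a) I count 2 distinct pieces. Treating them together as one polynomial.
(b) deg p = 2. No degree-1 surface has this shape.
(c) Symmetry: the surface is invariant under rotation about z: p = q(x² + y², z).
(d) Against the integer gridlines: the z-axis gridline crossings are at z ∈ {-1, 1}; a circular section at z = 2 has radius between 1 and 2; it misses every integer gridline on the y-axis.
(e) These observations pin down the coefficients.

2*x^2 + 2*y^2 - z^2 + 1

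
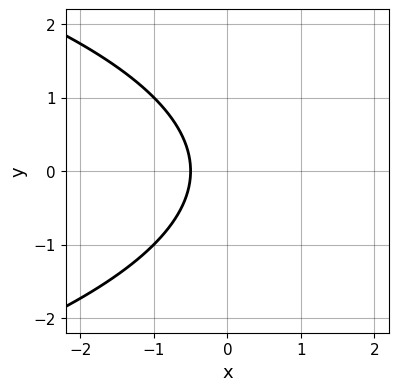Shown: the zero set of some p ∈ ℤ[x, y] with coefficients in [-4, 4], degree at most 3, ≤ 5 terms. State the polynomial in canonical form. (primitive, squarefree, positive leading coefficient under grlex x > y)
(a) The degree is 2 — the shape is more complex than any degree-1 curve.
(b) Symmetries: it's symmetric under y → −y, forcing even powers of y.
(c) Checking where it meets the axes: no y-intercept at any integer in the box.
(d) The integer polynomial consistent with all of this is the stated p.

y^2 + 2*x + 1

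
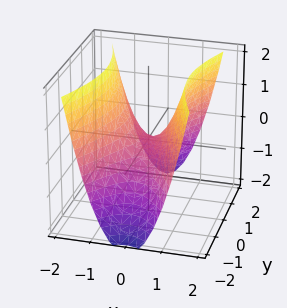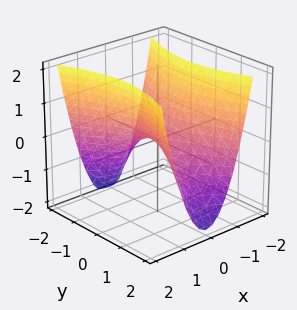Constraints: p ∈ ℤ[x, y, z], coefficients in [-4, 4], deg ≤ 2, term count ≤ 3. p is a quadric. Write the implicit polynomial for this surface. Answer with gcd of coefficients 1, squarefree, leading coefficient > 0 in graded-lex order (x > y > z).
First, the degree is 2 — a saddle surface; a quadric.
Then, symmetries: mirror symmetry y ↦ −y ⇒ only even powers of y; the x ↦ −x reflection is a symmetry, so x appears only in even powers.
Next, reading off the gridlines: it crosses the y-axis at the gridline y = 0; one z-axis crossing is at z = 0; it crosses the x-axis at the gridline x = 0.
Finally, these observations pin down the coefficients.

3*x^2 - y^2 - 2*z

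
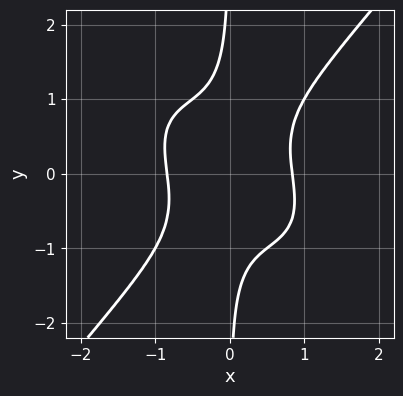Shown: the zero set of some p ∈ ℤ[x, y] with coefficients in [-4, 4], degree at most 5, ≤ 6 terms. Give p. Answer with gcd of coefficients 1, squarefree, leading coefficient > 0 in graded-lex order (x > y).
(a) Degree: a generic line meets the curve in up to 4 points, so deg p = 4.
(b) From the axis intercepts and sections: it misses every integer gridline on the y-axis.
(c) These observations pin down the coefficients.

2*x^4 + x^3*y - 2*x*y^3 - 1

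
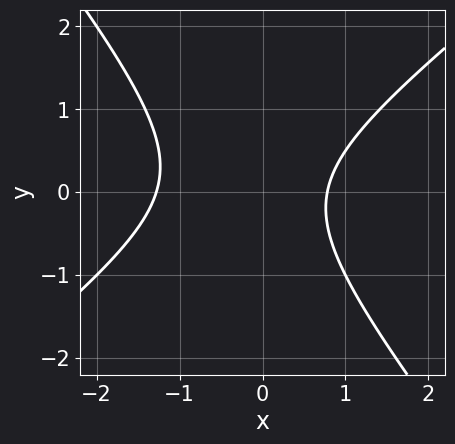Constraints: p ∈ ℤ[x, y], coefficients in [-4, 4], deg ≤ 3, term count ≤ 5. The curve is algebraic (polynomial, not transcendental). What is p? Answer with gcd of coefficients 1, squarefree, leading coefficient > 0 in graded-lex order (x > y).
Degree: the shape is more complex than any degree-1 curve, so deg p = 2.
Checking where it meets the axes: no y-intercept at any integer in the box.
Putting this together gives p.

2*x^2 - x*y - 2*y^2 + x - 2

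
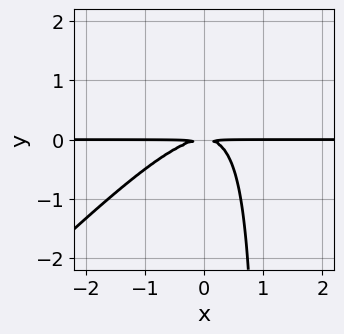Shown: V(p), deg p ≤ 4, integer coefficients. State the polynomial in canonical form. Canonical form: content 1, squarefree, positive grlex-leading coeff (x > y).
x^2*y - x*y^2 + y^2

Degree: a generic line meets the curve in up to 3 points, so deg p = 3.
Checking where it meets the axes: the visible x-axis segment lies entirely on the curve.
Assembling these constraints gives the stated polynomial.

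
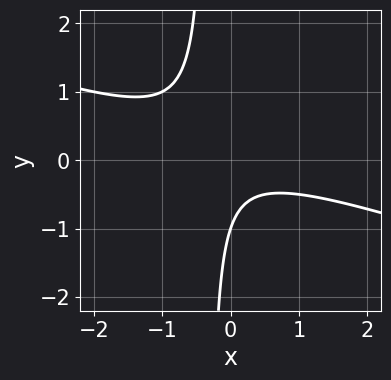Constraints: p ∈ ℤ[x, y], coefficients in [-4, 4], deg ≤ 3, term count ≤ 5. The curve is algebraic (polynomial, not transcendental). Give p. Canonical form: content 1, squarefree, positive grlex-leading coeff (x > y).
x^2 + 3*x*y + y + 1

First, the degree is 2 — no degree-1 curve has this shape.
Then, observable constraints: it misses every integer gridline on the x-axis; it meets the y-axis at y = -1 (among the integer gridlines).
Finally, the integer polynomial consistent with all of this is the stated p.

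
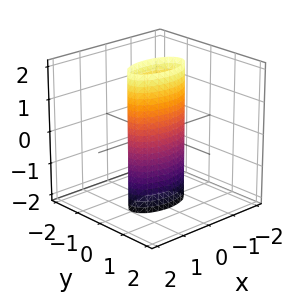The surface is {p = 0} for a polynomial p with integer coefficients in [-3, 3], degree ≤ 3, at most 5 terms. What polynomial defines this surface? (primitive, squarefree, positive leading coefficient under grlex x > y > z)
1. Degree: a cylinder; a quadric, so deg p = 2.
2. Symmetries: mirror symmetry z ↦ −z ⇒ only even powers of z; the x ↦ −x reflection is a symmetry, so x appears only in even powers; mirror symmetry y ↦ −y ⇒ only even powers of y.
3. From the visible intercepts: it misses every integer gridline on the z-axis; among the integer gridlines, it crosses the x-axis at x ∈ {-1, 1}.
4. Together with the visible shape, these determine p as stated.

x^2 + 3*y^2 - 1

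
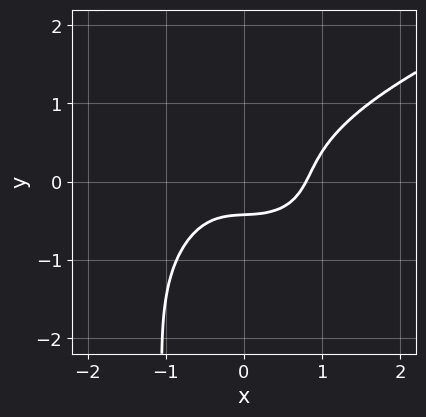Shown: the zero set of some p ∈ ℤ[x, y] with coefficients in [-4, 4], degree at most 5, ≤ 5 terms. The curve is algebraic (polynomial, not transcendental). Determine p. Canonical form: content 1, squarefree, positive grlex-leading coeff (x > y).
(a) Degree: the shape is more complex than any degree-3 curve, so deg p = 4.
(b) Putting this together gives p.

2*x*y^3 - 2*x^3 + 2*y^3 + 2*y + 1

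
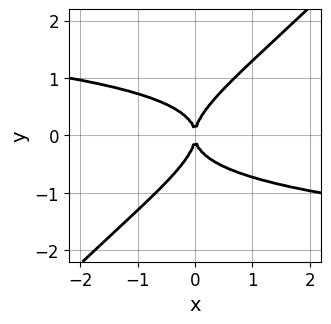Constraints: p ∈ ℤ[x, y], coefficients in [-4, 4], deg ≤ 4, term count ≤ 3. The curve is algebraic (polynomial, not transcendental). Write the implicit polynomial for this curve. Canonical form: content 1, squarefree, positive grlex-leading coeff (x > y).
3*x*y^3 - 3*y^4 + 2*x^2

Degree: a generic line meets the curve in up to 4 points, so deg p = 4.
Reading off the gridlines: it meets the y-axis at y = 0 (among the integer gridlines); it meets the x-axis at x = 0 (among the integer gridlines).
Solving for integer coefficients yields p as stated.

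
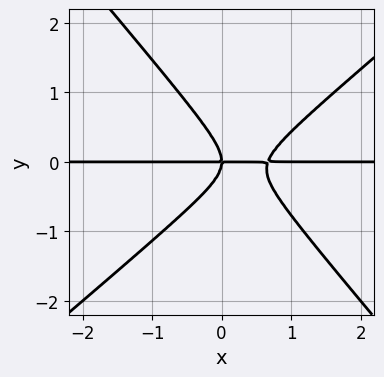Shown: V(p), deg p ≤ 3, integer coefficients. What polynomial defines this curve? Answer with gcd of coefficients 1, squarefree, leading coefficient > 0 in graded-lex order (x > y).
(a) Degree: a generic line meets the curve in up to 3 points, so deg p = 3.
(b) From the axis intercepts and sections: one y-axis crossing is at y = 0; every point of the x-axis in the box is on the curve.
(c) Solving for integer coefficients yields p as stated.

3*x^2*y - x*y^2 - 3*y^3 - 2*x*y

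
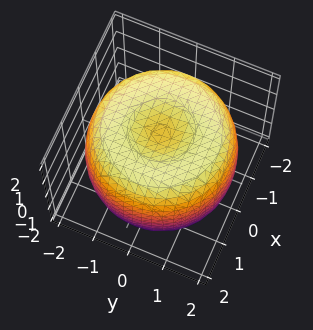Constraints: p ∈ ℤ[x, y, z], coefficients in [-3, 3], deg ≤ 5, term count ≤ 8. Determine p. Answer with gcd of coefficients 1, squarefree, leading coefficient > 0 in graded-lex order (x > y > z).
x^4 + 2*x^2*y^2 + y^4 - 3*x^2 - 3*y^2 + 2*z^2 - 3

First, degree: a generic line meets the surface in up to 4 points, so deg p = 4.
Next, by symmetry, the surface is invariant under rotation about z: p = q(x² + y², z).
Then, against the integer gridlines: a circular section at z = 1 has radius between 1 and 2.
Finally, putting this together gives p.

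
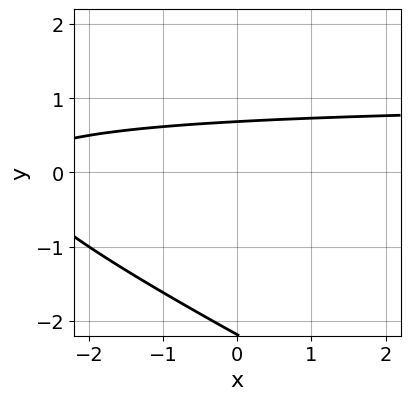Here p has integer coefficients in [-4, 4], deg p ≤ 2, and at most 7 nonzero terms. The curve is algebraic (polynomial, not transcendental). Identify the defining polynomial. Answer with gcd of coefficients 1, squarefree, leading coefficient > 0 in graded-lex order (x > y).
x*y + 2*y^2 - x + 3*y - 3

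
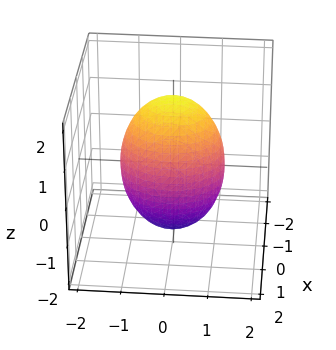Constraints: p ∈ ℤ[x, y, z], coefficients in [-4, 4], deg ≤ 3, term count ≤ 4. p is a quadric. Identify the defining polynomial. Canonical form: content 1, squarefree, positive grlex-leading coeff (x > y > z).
3*x^2 + 2*y^2 + z^2 - 3

1. Degree: a closed, bounded, convex surface; a quadric, so deg p = 2.
2. Symmetries: mirror symmetry x ↦ −x ⇒ only even powers of x; it's symmetric under z → −z, forcing even powers of z; the y ↦ −y reflection is a symmetry, so y appears only in even powers.
3. From the visible intercepts: the x-axis gridline crossings are at x ∈ {-1, 1}.
4. These observations pin down the coefficients.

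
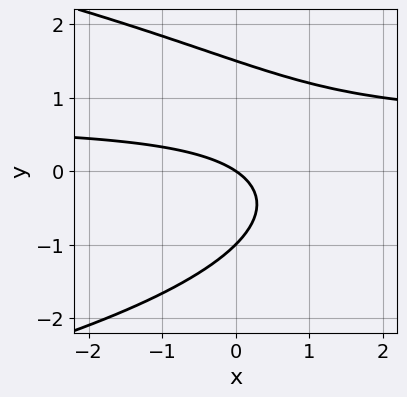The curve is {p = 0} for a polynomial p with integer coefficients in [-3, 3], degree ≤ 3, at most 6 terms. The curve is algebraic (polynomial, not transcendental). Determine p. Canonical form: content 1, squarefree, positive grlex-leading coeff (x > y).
2*y^3 + 3*x*y - y^2 - 2*x - 3*y

First, degree: the shape is more complex than any degree-2 curve, so deg p = 3.
Then, observable constraints: it crosses the x-axis at the gridline x = 0; the y-axis gridline crossings are at y ∈ {-1, 0}.
Finally, these observations pin down the coefficients.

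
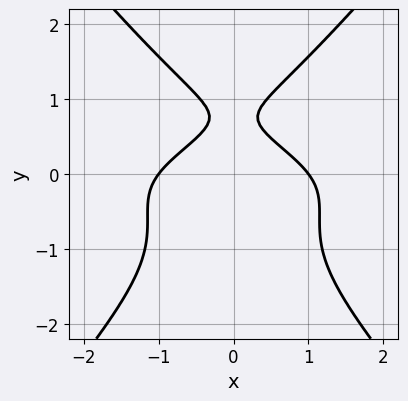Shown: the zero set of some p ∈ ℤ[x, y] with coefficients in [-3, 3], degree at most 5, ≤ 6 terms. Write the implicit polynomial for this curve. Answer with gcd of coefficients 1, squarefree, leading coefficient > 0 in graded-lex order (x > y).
1. The degree is 4 — the shape is more complex than any degree-3 curve.
2. Symmetries: the x ↦ −x reflection is a symmetry, so x appears only in even powers.
3. Checking where it meets the axes: the curve avoids every integer y-axis point in the box; among the integer gridlines, it crosses the x-axis at x ∈ {-1, 1}.
4. These observations pin down the coefficients.

3*x^2*y^2 - 2*y^4 + 2*x^2 + 3*y - 2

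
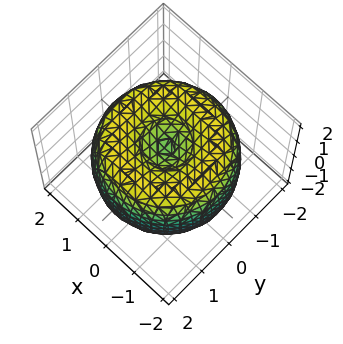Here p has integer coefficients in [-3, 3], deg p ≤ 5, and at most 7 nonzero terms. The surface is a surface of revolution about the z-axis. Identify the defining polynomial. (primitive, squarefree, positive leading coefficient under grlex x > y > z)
x^4 + 2*x^2*y^2 + y^4 - 3*x^2 - 3*y^2 + 2*z^2 - 1

First, deg p = 4. The shape is more complex than any degree-3 surface.
Then, symmetry: the surface is invariant under rotation about z: p = q(x² + y², z).
Next, from the visible intercepts: a circular section at z = 1 has radius between 0 and 1.
Finally, fitting integer coefficients to these (and the overall shape) gives p.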